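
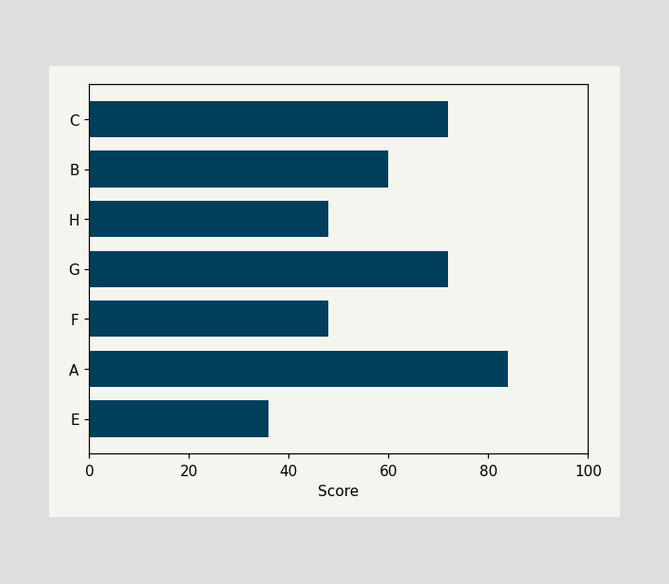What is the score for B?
60

Reading along the chart's x-axis, the B bar reaches 60.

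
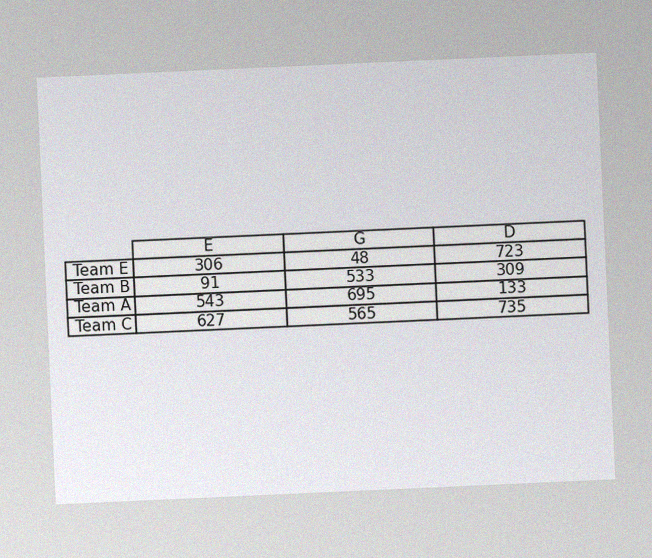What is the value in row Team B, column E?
91

The chart is tilted about 3° counter-clockwise, with some photo noise. The (Team B, E) cell reads 91.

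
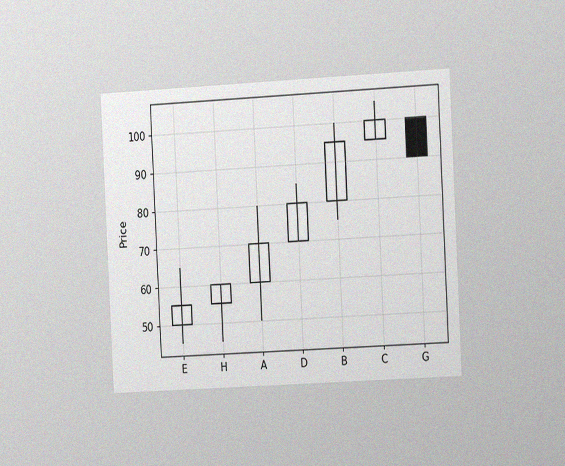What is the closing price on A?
70

The chart is tilted about 3° counter-clockwise and viewed slightly from the right, with some photo noise. The A candle closes at 70.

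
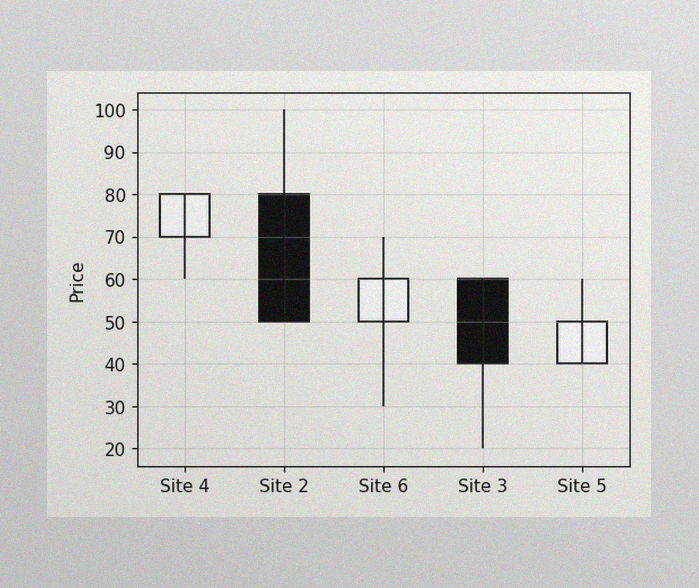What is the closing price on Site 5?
50

The image has some photo noise and uneven lighting. The Site 5 candle closes at 50.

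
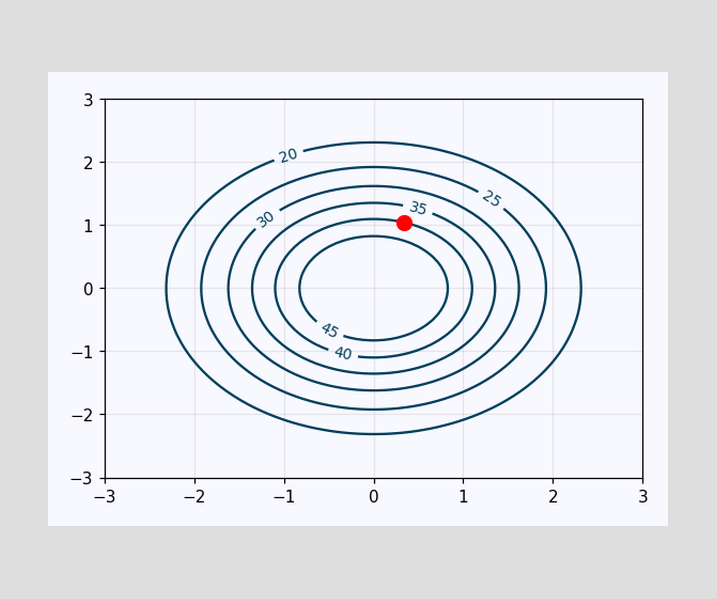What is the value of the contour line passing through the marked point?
The marked point sits on the contour labelled 40.

40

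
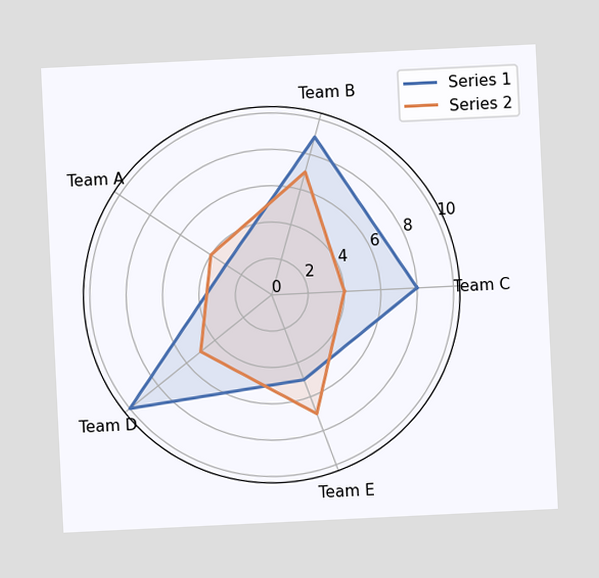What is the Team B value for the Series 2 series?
7

The chart is tilted about 3° counter-clockwise. On the Team B axis, Series 2 reaches 7.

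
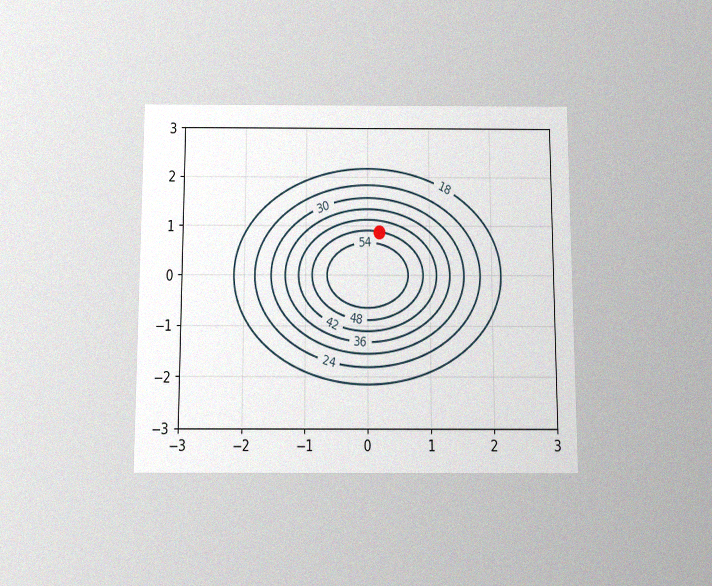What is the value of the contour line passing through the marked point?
The chart is viewed slightly from below, with some photo noise. The marked point sits on the contour labelled 48.

48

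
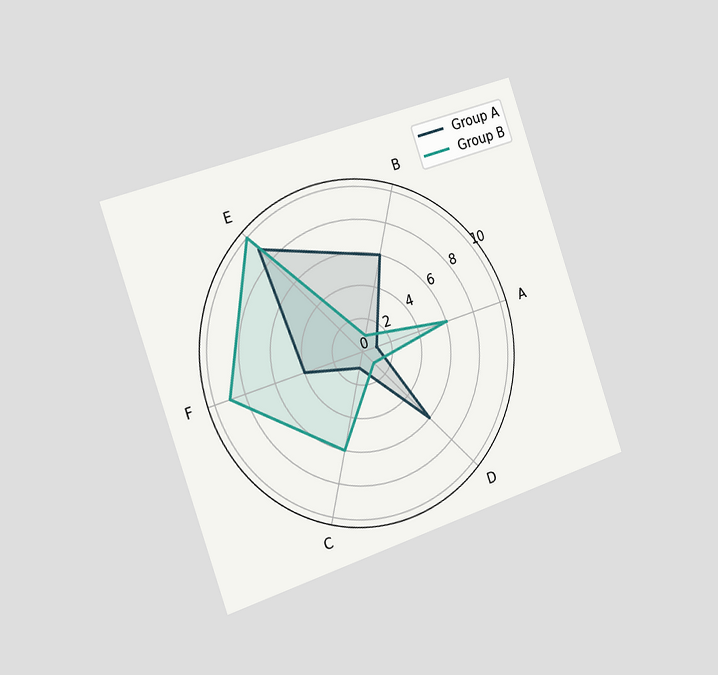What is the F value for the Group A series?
4

The chart is tilted about 19° counter-clockwise and viewed slightly from the left. On the F axis, Group A reaches 4.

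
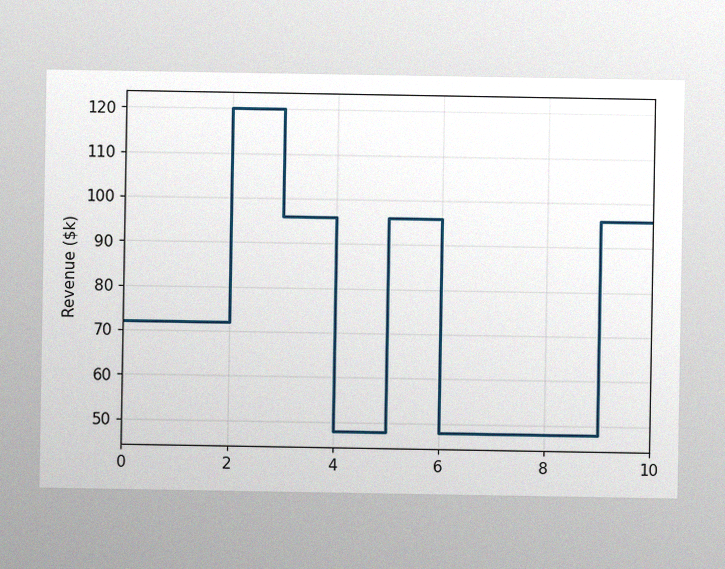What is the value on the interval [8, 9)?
$48k

The image has some photo noise and uneven lighting. On [8, 9) the step sits at $48k.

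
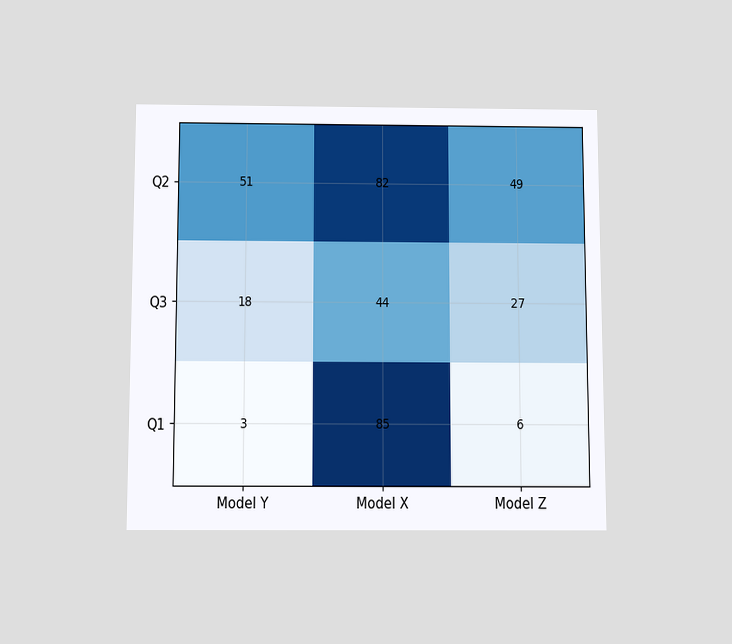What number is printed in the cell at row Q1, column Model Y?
The chart is viewed slightly from below. The (Q1, Model Y) cell reads 3.

3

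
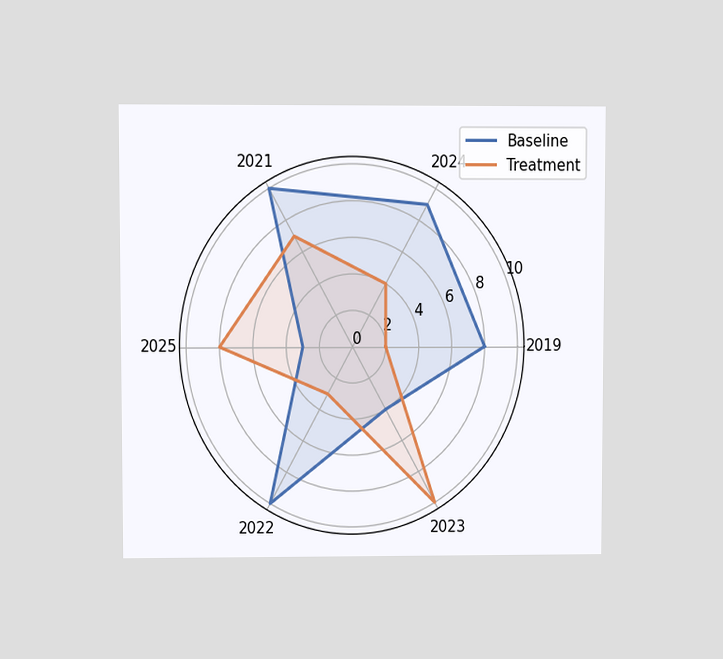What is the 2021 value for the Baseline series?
10

The chart is viewed at a slight angle. On the 2021 axis, Baseline reaches 10.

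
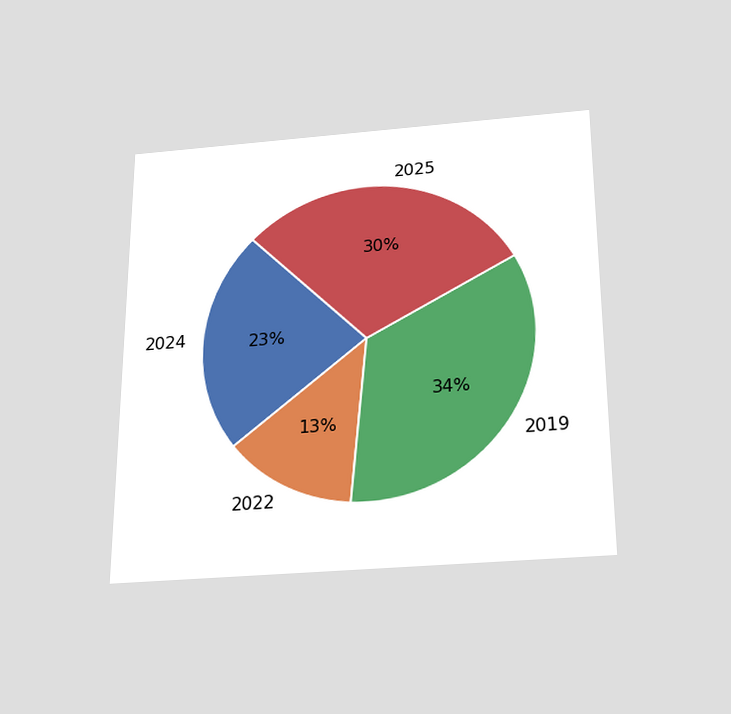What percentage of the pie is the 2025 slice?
The chart is viewed slightly from below. The 2025 slice takes up 30% of the pie.

30%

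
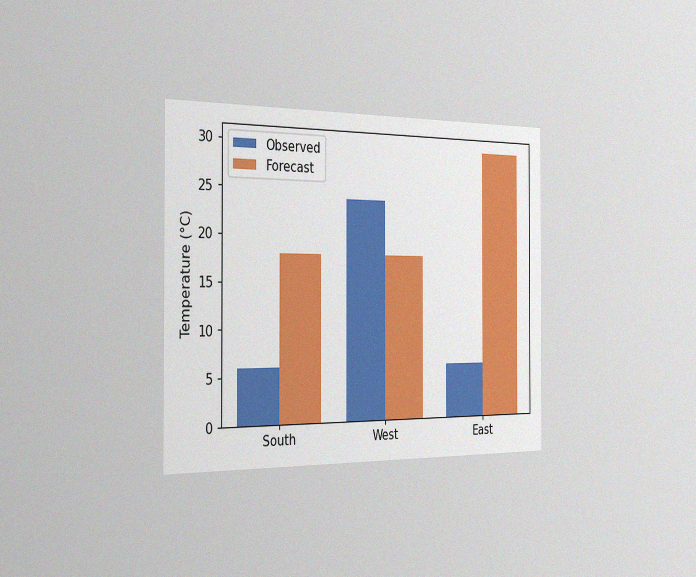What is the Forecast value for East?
The chart is viewed slightly from the left, with some photo noise. The Forecast bar at East reaches 30°C on the y-axis.

30°C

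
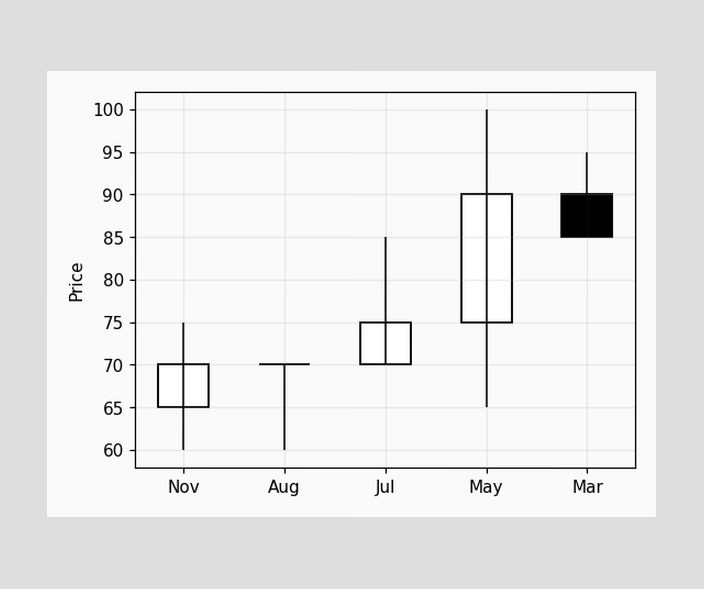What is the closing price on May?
The May candle closes at 90.

90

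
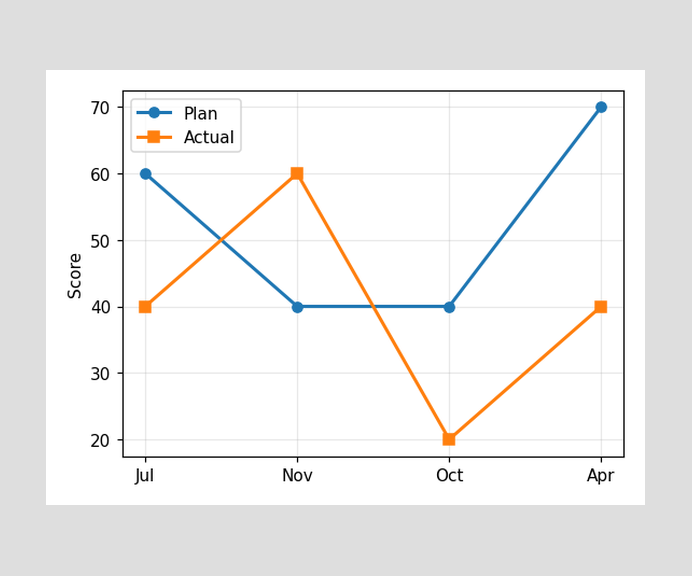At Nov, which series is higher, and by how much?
Actual, by 20

At Nov, Actual sits above the other line by 20.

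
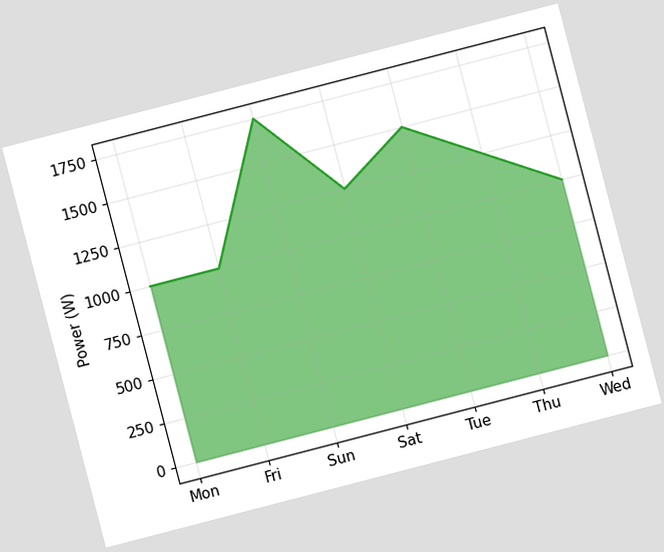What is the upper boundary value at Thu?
The chart is tilted about 15° counter-clockwise. At Thu the upper boundary is at 1250W.

1250W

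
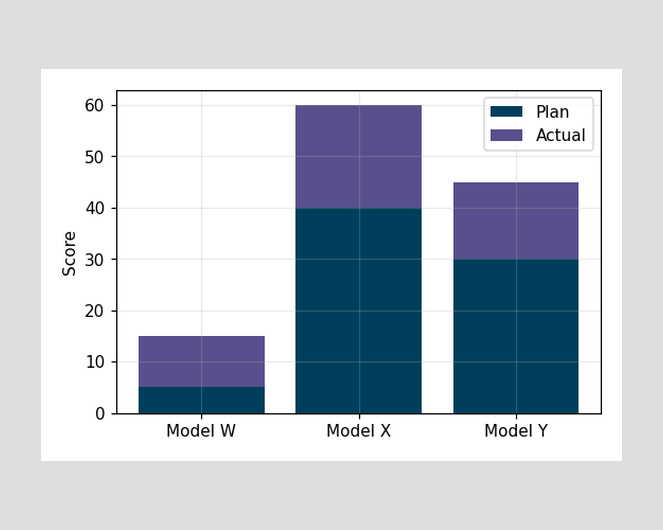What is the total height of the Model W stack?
15

The Model W stack's top reaches 15 on the y-axis.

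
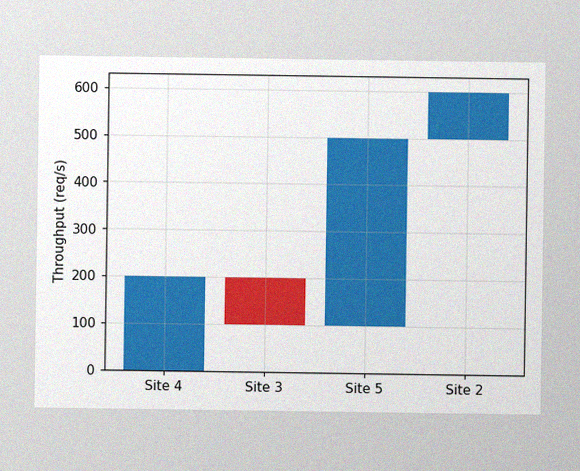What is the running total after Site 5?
The image has some photo noise and uneven lighting. After Site 5 the running total reaches 500req/s.

500req/s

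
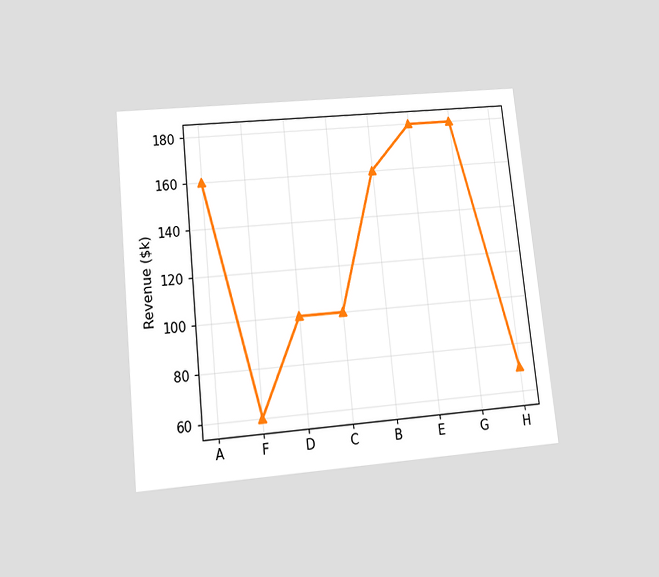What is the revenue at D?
The chart is tilted about 6° counter-clockwise and viewed slightly from below. At D, the line is at $100k.

$100k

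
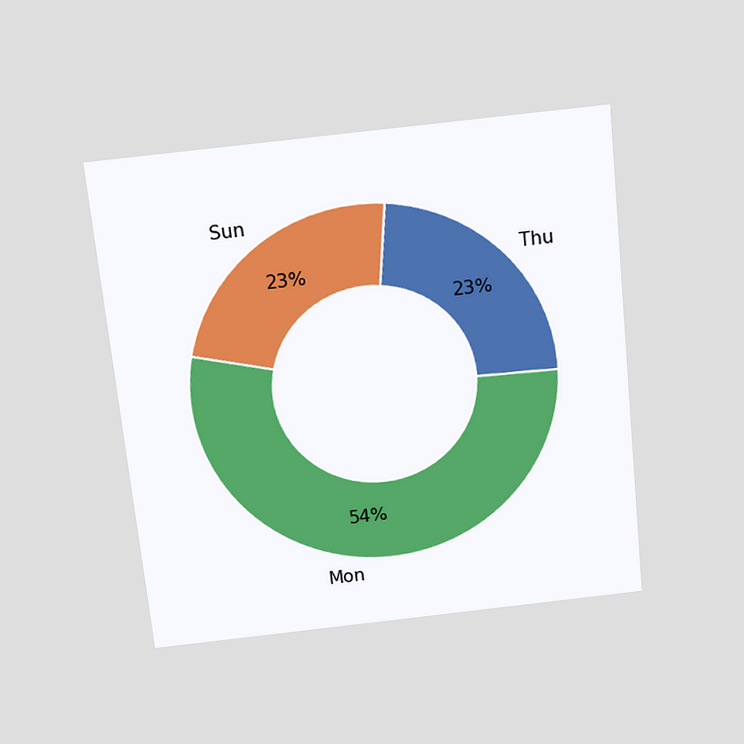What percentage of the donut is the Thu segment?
The chart is tilted about 6° counter-clockwise and viewed slightly from above. The Thu segment takes up 23% of the ring.

23%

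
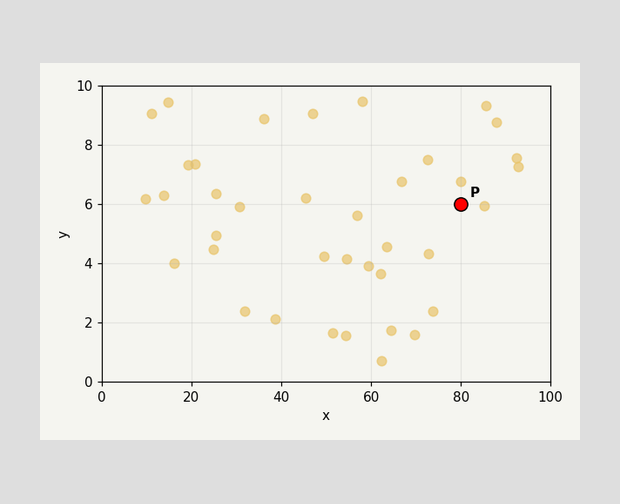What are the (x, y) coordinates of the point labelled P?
(80, 6)

Following the gridlines from P to each axis, P sits at (80, 6).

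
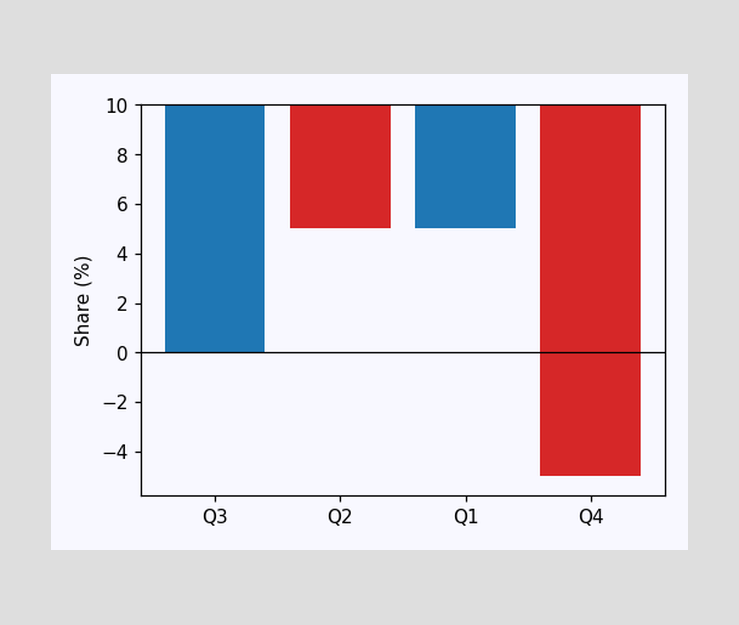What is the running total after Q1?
10%

After Q1 the running total reaches 10%.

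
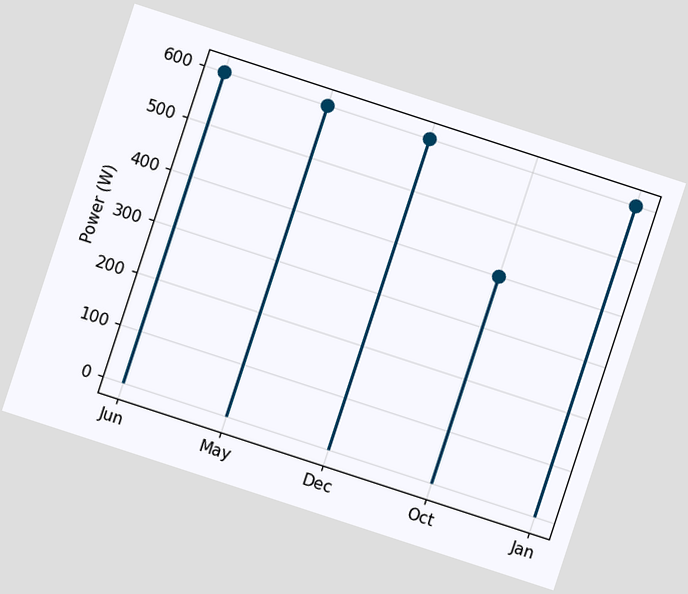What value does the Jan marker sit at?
The chart is tilted about 18° clockwise. The Jan marker sits at 600W.

600W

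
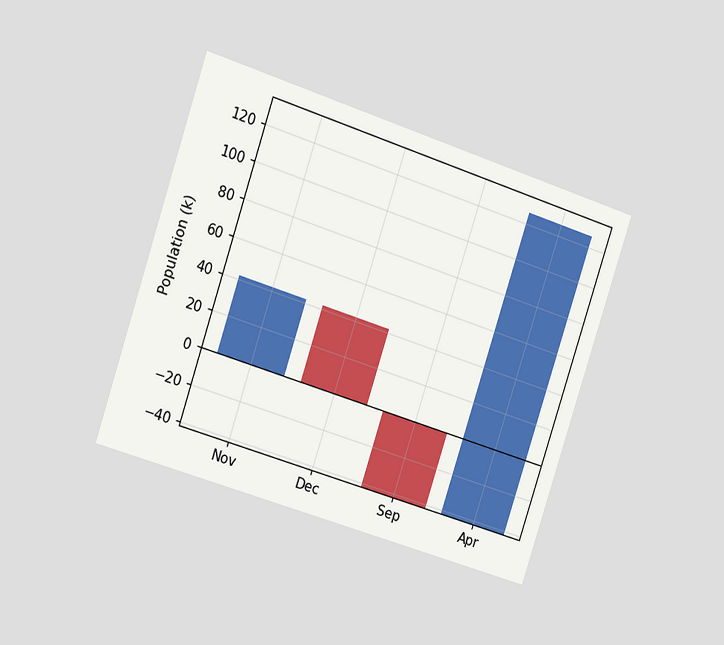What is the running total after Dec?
0k

The chart is tilted about 18° clockwise and viewed slightly from the left. After Dec the running total reaches 0k.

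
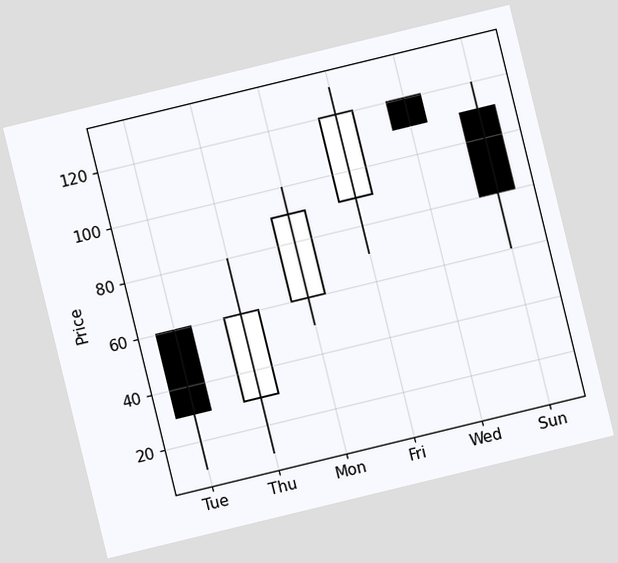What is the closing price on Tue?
30

The chart is tilted about 14° counter-clockwise. The Tue candle closes at 30.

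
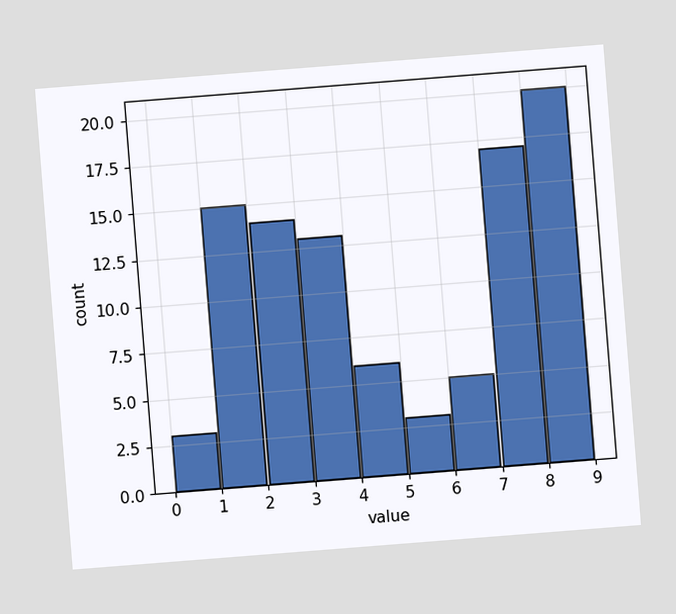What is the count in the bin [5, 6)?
3

The chart is tilted about 4° counter-clockwise. The [5, 6) bin has height 3.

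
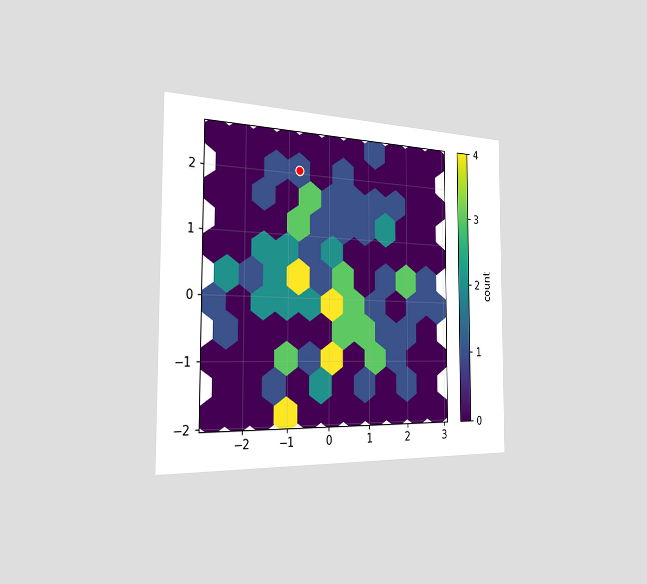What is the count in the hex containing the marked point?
1

The chart is viewed slightly from the left. The marked hex reads 1 on the colorbar.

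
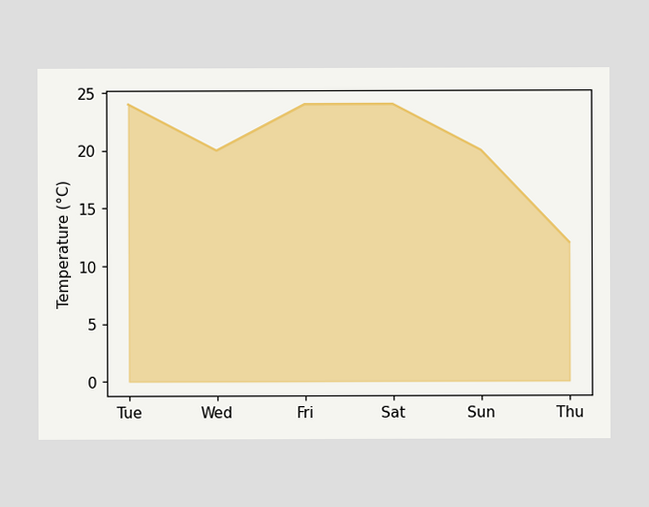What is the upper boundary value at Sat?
At Sat the upper boundary is at 24°C.

24°C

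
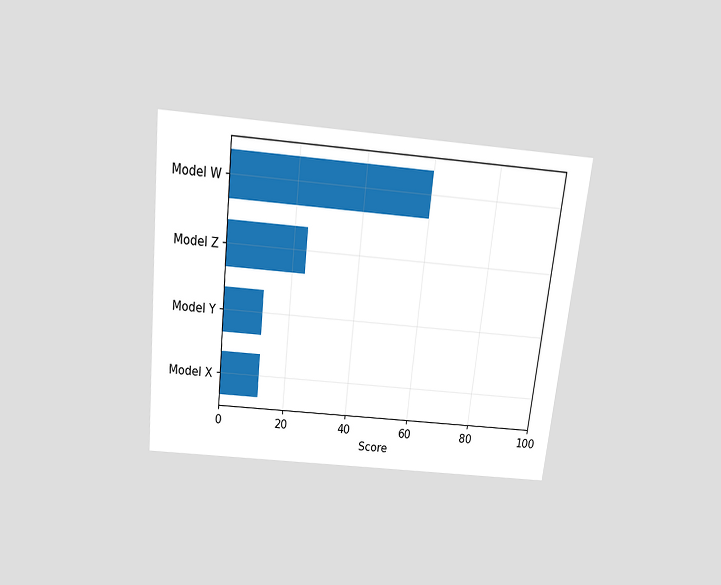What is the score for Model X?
The chart is tilted about 6° clockwise and viewed slightly from above. Reading along the chart's x-axis, the Model X bar reaches 12.

12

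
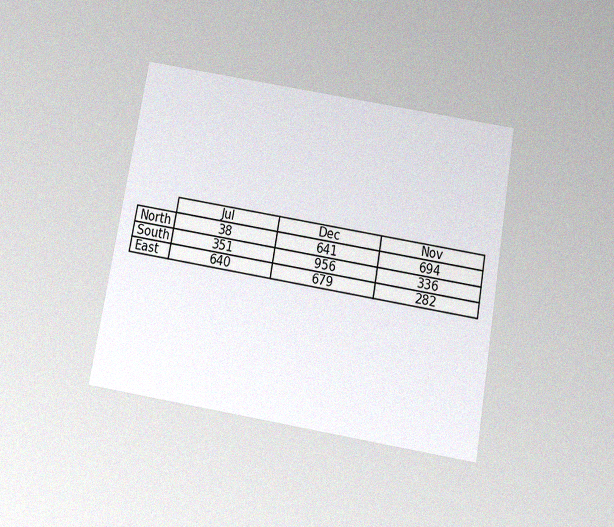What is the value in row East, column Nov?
The chart is tilted about 10° clockwise and viewed slightly from below, with some photo noise. The (East, Nov) cell reads 282.

282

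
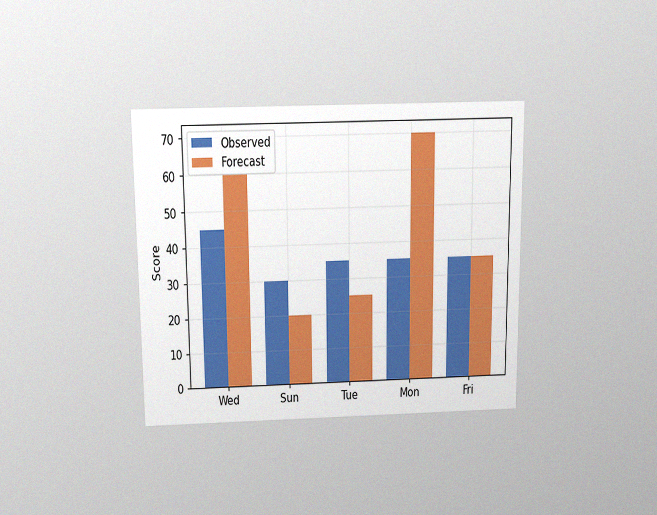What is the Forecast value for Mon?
The chart is viewed slightly from above, with some photo noise. The Forecast bar at Mon reaches 70 on the y-axis.

70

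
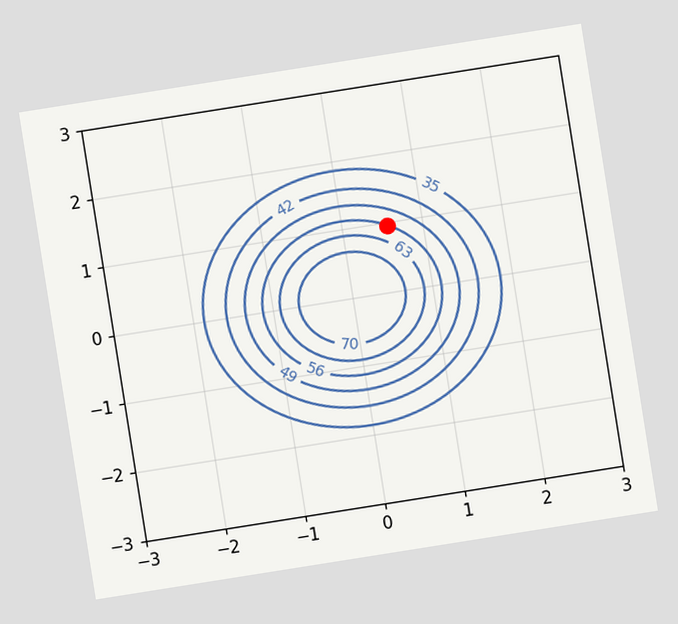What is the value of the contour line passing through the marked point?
56

The chart is tilted about 9° counter-clockwise. The marked point sits on the contour labelled 56.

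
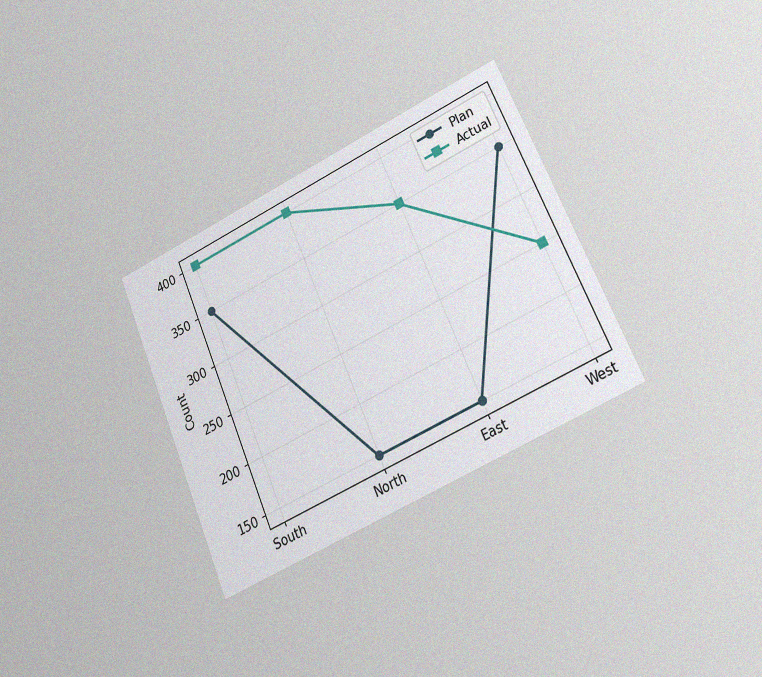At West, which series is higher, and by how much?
The chart is tilted about 24° counter-clockwise and viewed slightly from the right, with some photo noise. At West, Plan sits above the other line by 100.

Plan, by 100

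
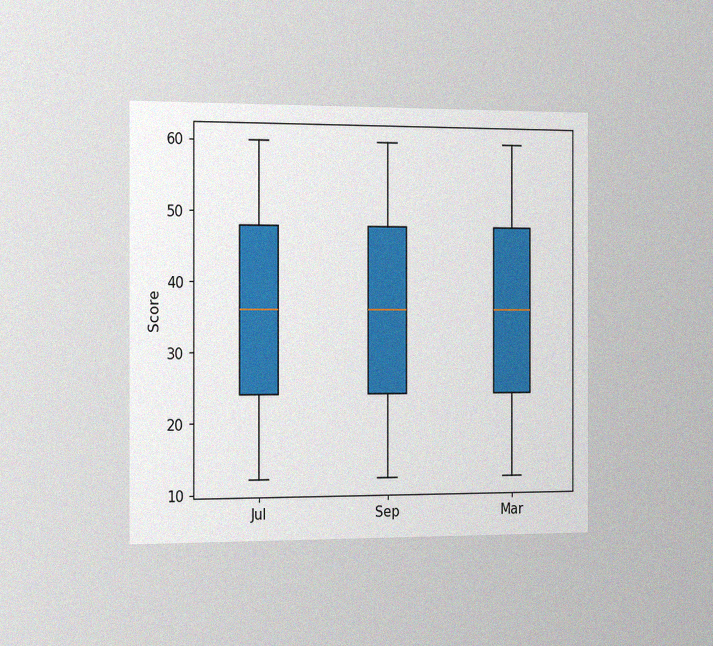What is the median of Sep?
36

The chart is viewed slightly from the left, with some photo noise. The median line in the Sep box sits at 36.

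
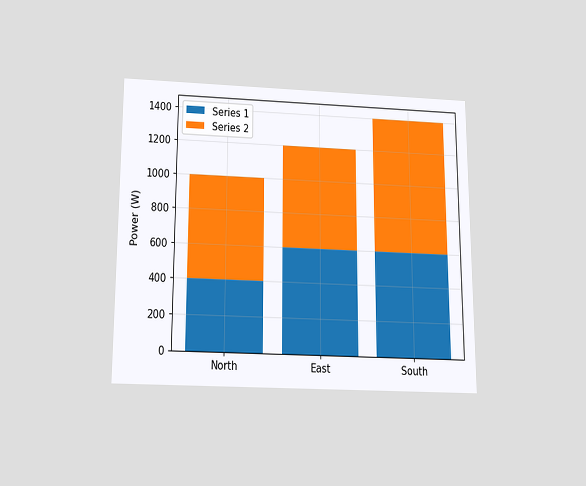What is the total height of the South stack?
1400W

The chart is viewed slightly from below. The South stack's top reaches 1400W on the y-axis.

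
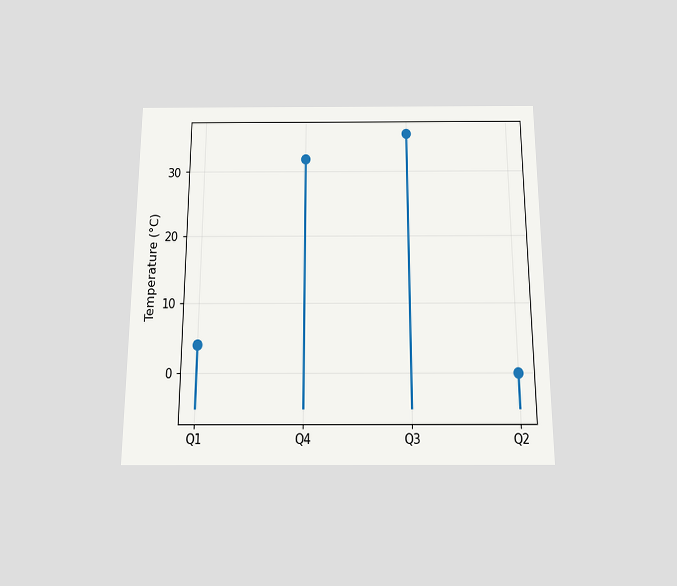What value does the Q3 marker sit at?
The chart is viewed slightly from below. The Q3 marker sits at 36°C.

36°C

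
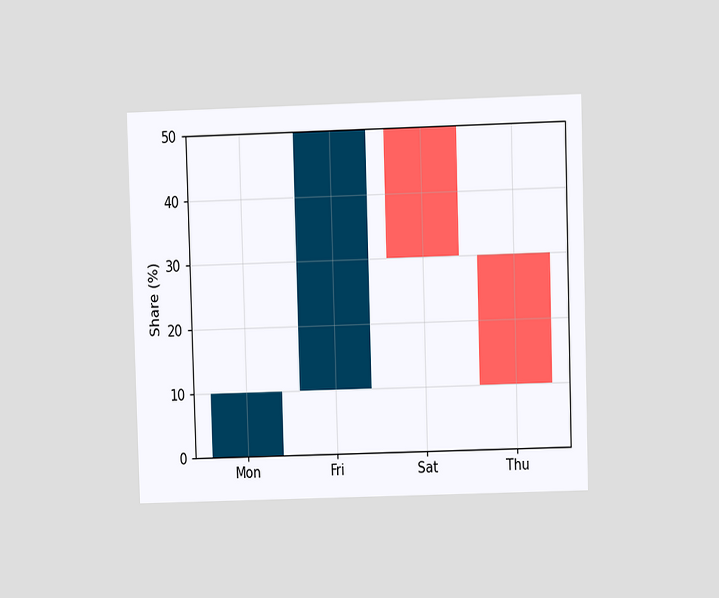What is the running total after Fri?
50%

The chart is viewed at a slight angle. After Fri the running total reaches 50%.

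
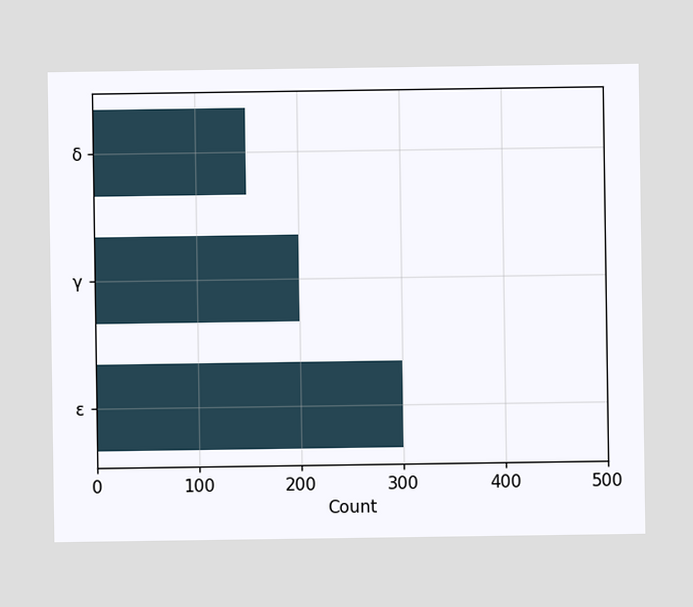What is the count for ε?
Reading along the chart's x-axis, the ε bar reaches 300.

300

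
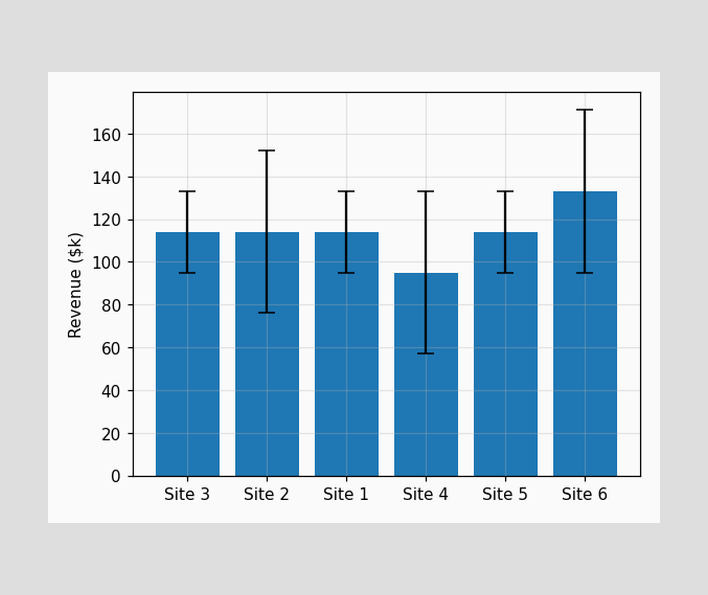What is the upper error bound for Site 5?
The Site 5 bar's upper whisker reaches $133k.

$133k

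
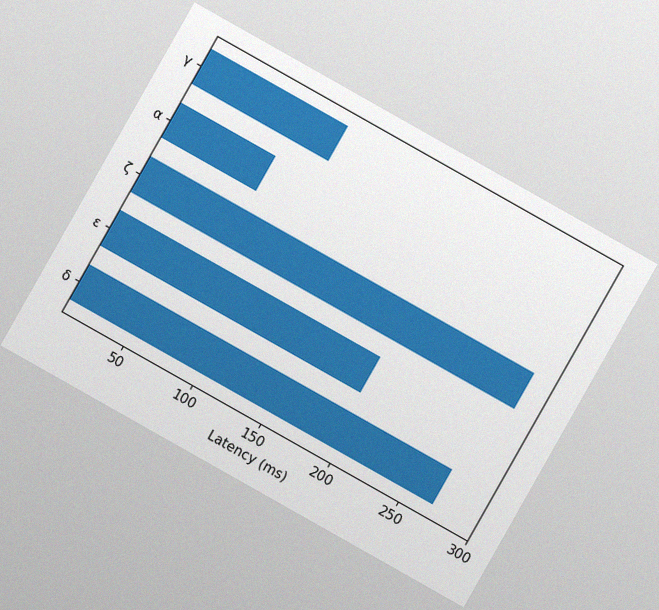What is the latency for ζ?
The chart is tilted about 29° clockwise, with some photo noise. Reading along the chart's x-axis, the ζ bar reaches 285ms.

285ms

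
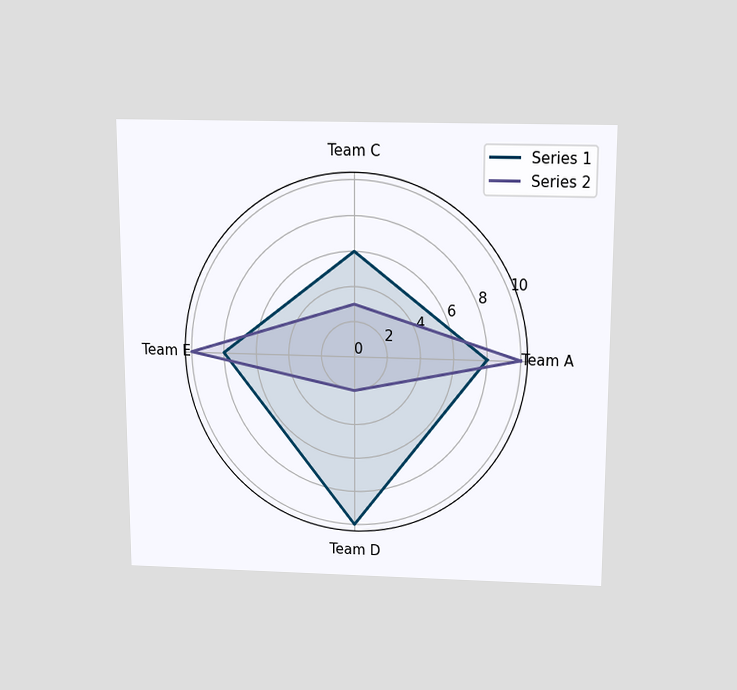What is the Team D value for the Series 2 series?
2

The chart is viewed slightly from above. On the Team D axis, Series 2 reaches 2.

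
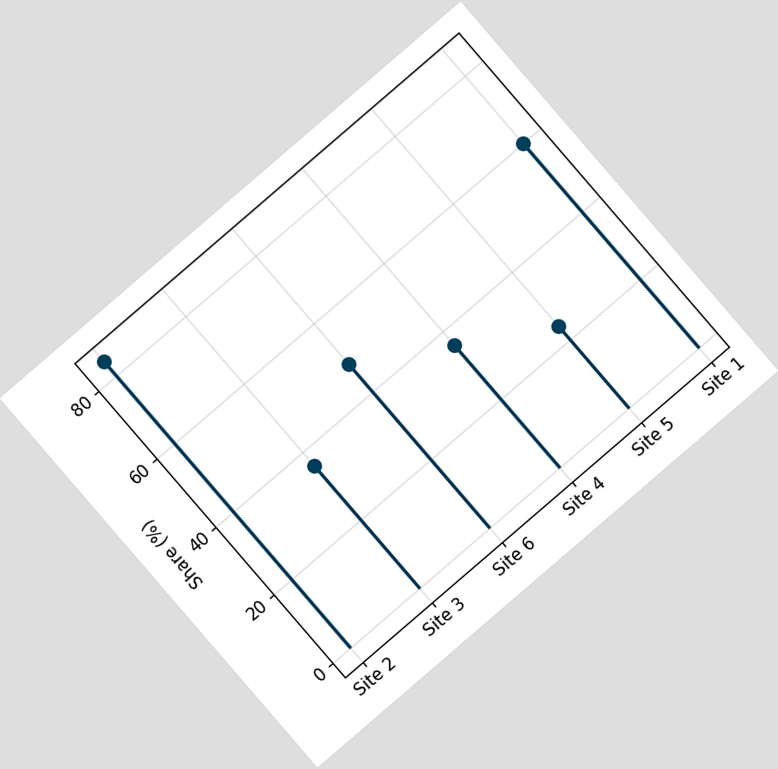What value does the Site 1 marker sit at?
60%

The chart is tilted about 41° counter-clockwise. The Site 1 marker sits at 60%.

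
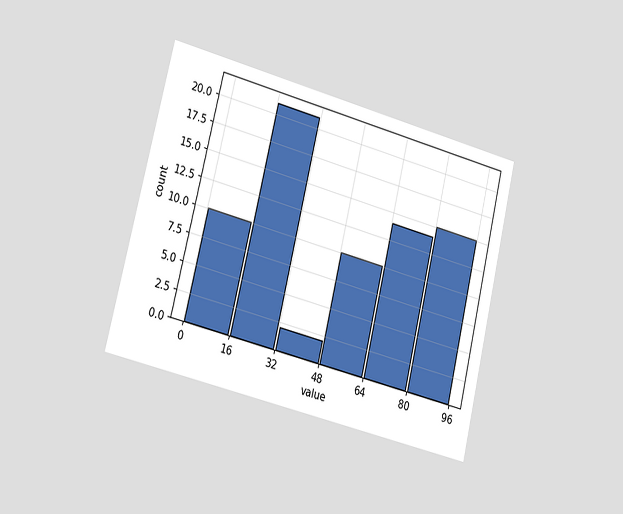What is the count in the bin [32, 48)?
The chart is tilted about 14° clockwise and viewed slightly from the left. The [32, 48) bin has height 2.

2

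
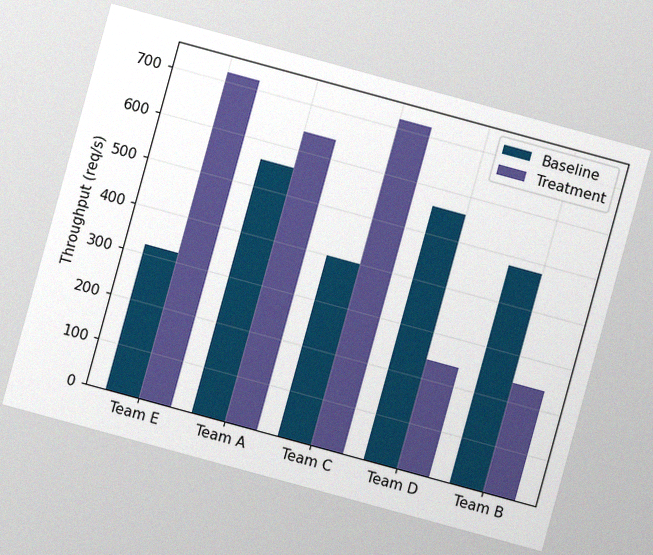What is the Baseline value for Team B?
The chart is tilted about 15° clockwise, with some photo noise. The Baseline bar at Team B reaches 480req/s on the y-axis.

480req/s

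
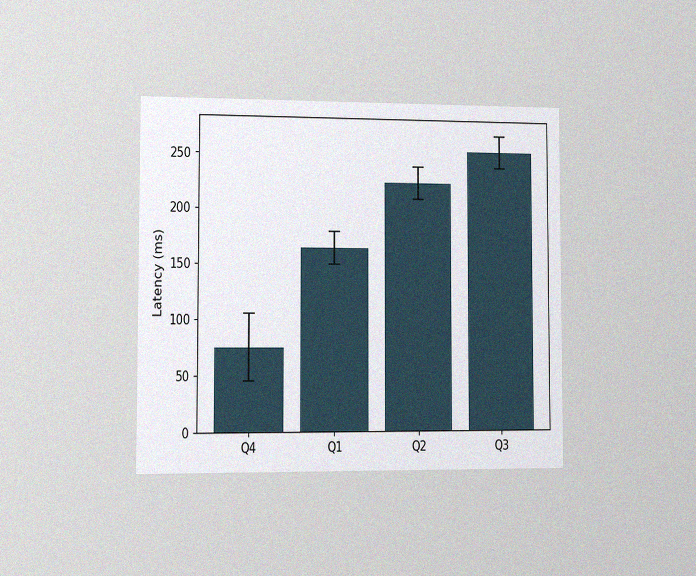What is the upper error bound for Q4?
The chart is viewed slightly from the left, with some photo noise. The Q4 bar's upper whisker reaches 105ms.

105ms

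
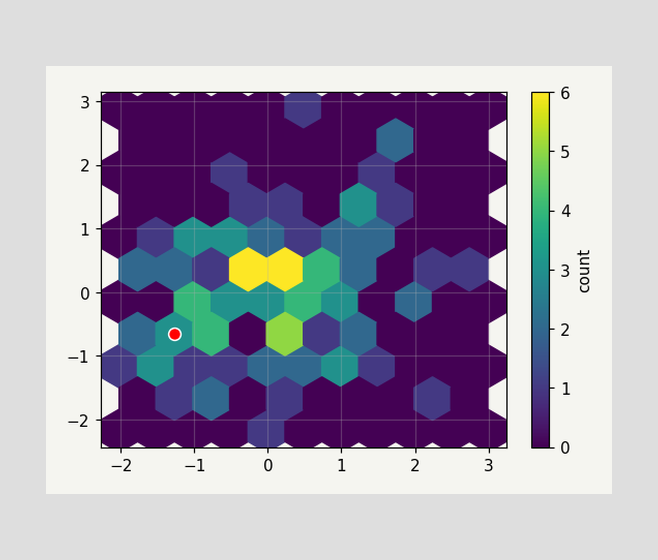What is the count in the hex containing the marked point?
3

The marked hex reads 3 on the colorbar.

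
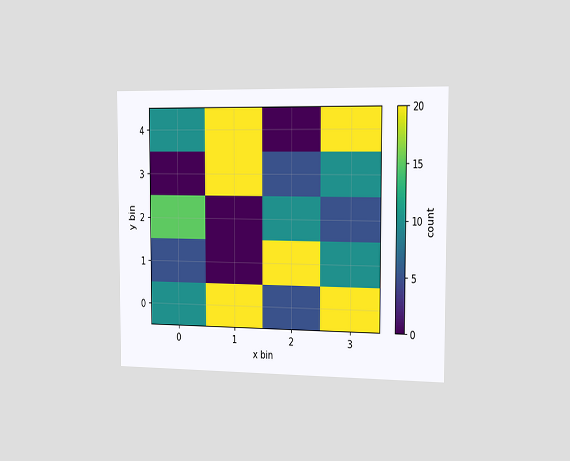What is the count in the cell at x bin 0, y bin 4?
10

The chart is viewed slightly from the right. Matching the cell (0, 4) against the colorbar gives 10.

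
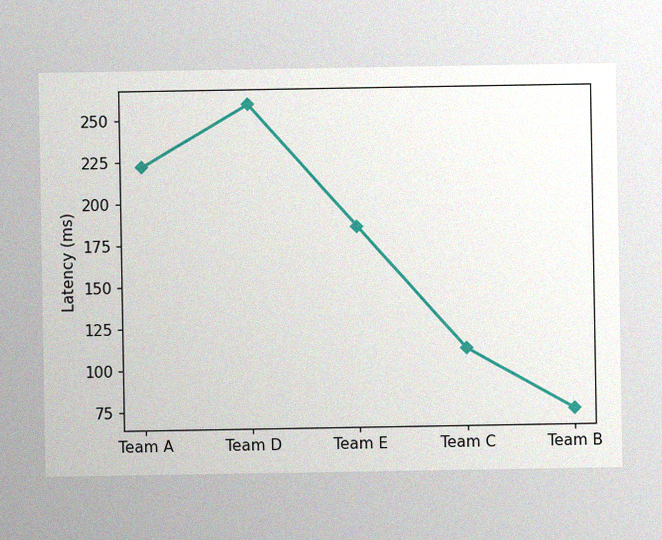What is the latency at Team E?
The image has some photo noise and uneven lighting. At Team E, the line is at 185ms.

185ms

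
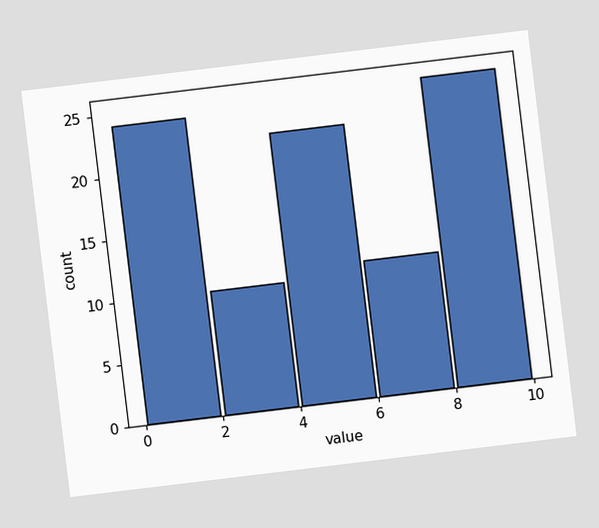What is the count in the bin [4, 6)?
22

The chart is tilted about 7° counter-clockwise. The [4, 6) bin has height 22.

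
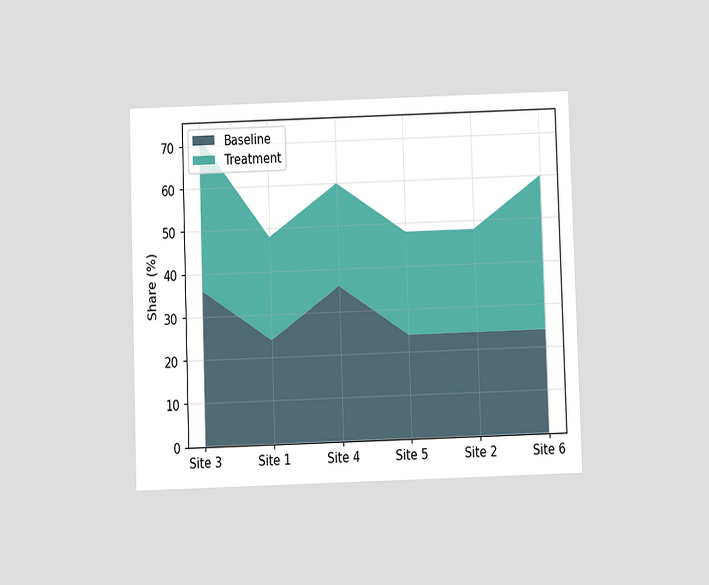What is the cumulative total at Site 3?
72%

The chart is viewed slightly from below. The stacked total at Site 3 reaches 72%.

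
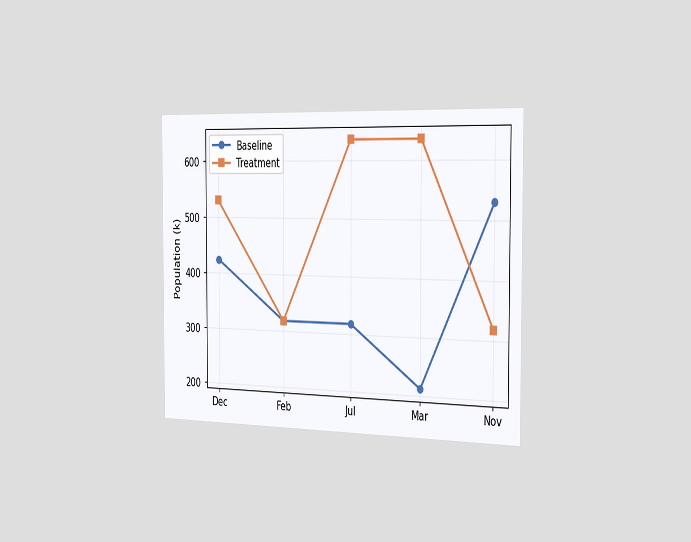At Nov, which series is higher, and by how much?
Baseline, by 212k

The chart is viewed slightly from the right. At Nov, Baseline sits above the other line by 212k.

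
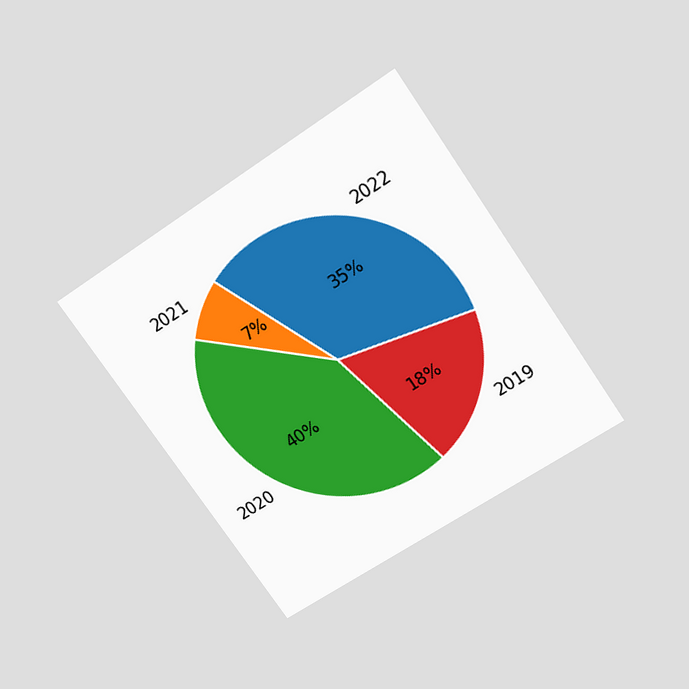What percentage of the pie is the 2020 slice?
The chart is tilted about 34° counter-clockwise and viewed slightly from above. The 2020 slice takes up 40% of the pie.

40%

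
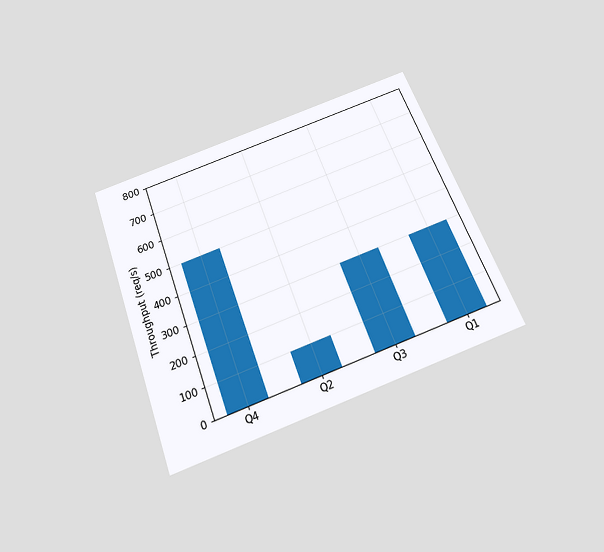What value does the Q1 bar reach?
The chart is tilted about 20° counter-clockwise and viewed slightly from below. Reading along the chart's y-axis, the Q1 bar reaches 300req/s.

300req/s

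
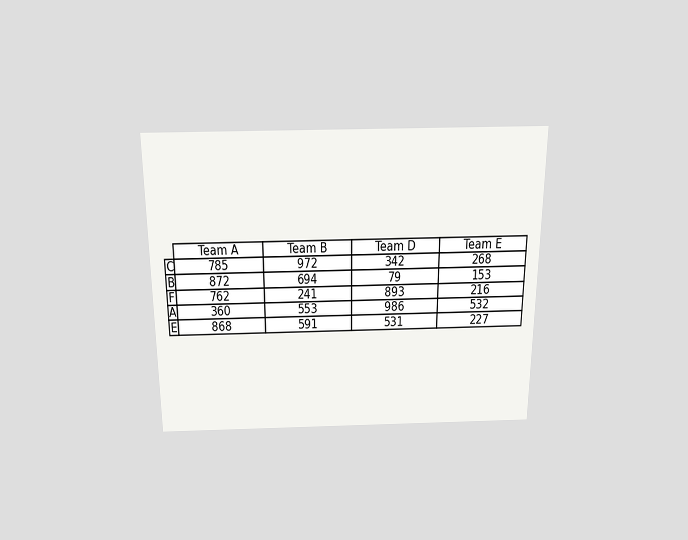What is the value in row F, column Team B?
241

The chart is viewed slightly from above. The (F, Team B) cell reads 241.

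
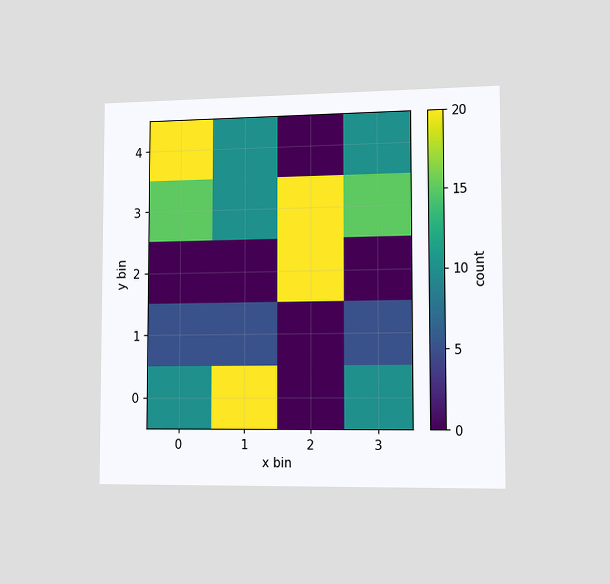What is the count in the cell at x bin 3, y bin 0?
The chart is viewed slightly from the right. Matching the cell (3, 0) against the colorbar gives 10.

10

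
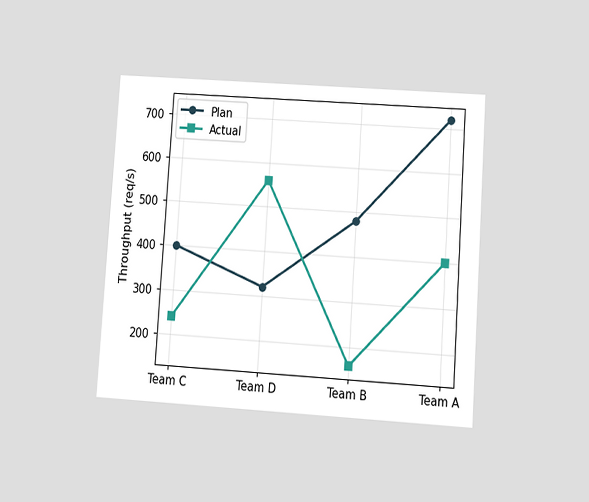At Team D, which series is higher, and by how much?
The chart is tilted about 4° clockwise and viewed at a slight angle. At Team D, Actual sits above the other line by 240req/s.

Actual, by 240req/s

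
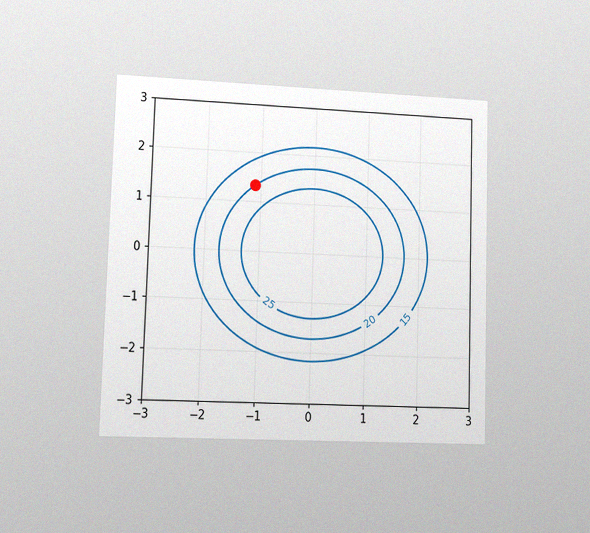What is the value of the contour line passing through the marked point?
The chart is viewed at a slight angle, with some photo noise. The marked point sits on the contour labelled 20.

20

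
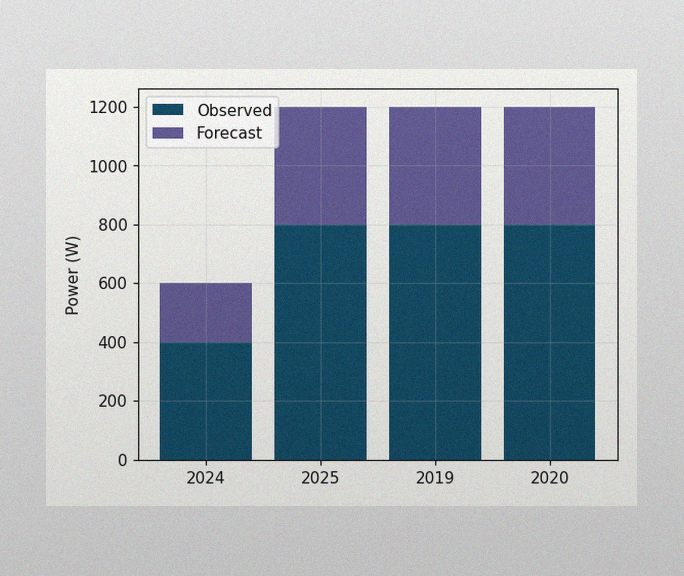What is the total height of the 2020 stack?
The image has some photo noise and uneven lighting. The 2020 stack's top reaches 1200W on the y-axis.

1200W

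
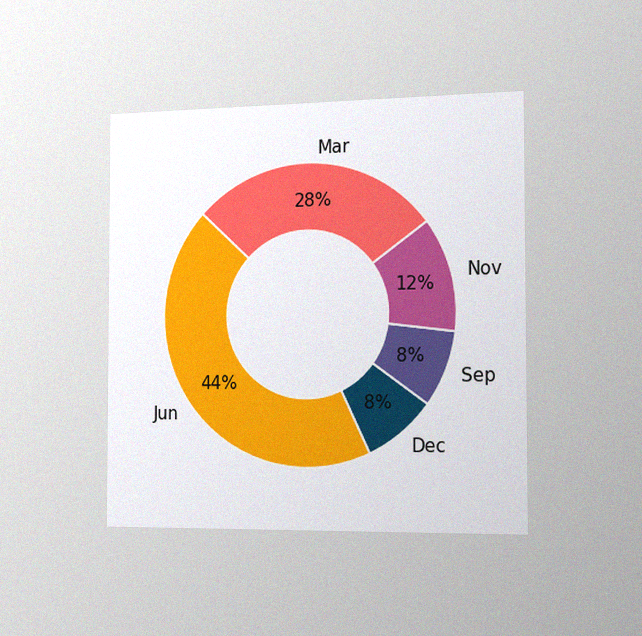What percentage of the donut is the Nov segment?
The chart is viewed slightly from the right, with some photo noise. The Nov segment takes up 12% of the ring.

12%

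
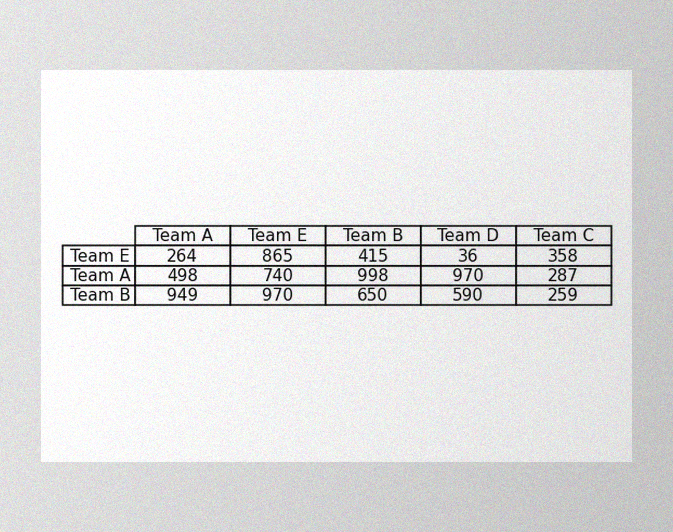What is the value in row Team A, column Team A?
The image has some photo noise and uneven lighting. The (Team A, Team A) cell reads 498.

498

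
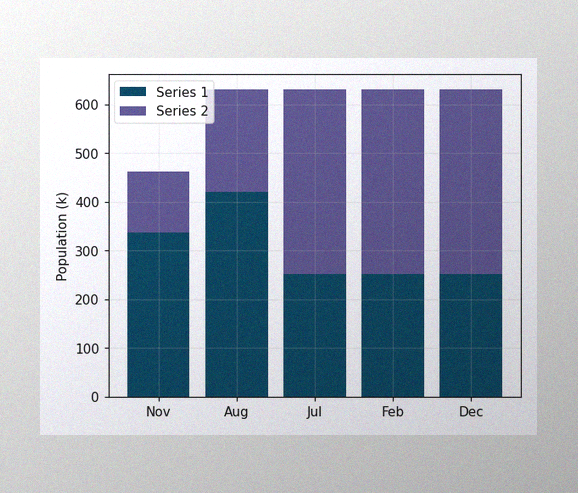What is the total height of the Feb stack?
The image has some photo noise and uneven lighting. The Feb stack's top reaches 630k on the y-axis.

630k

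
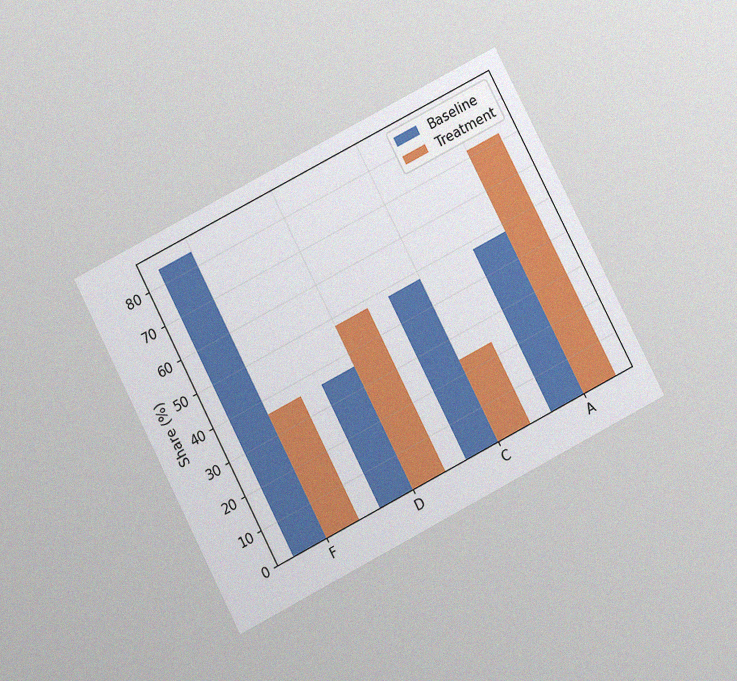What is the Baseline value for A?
48%

The chart is tilted about 27° counter-clockwise and viewed at a slight angle, with some photo noise. The Baseline bar at A reaches 48% on the y-axis.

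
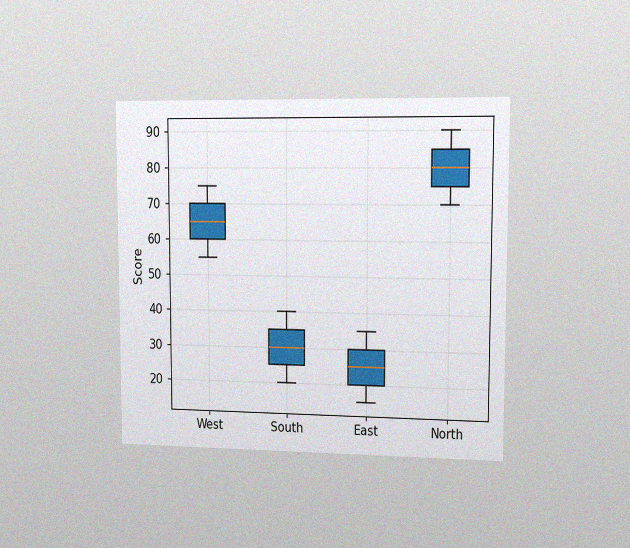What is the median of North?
The chart is viewed slightly from the right, with some photo noise. The median line in the North box sits at 80.

80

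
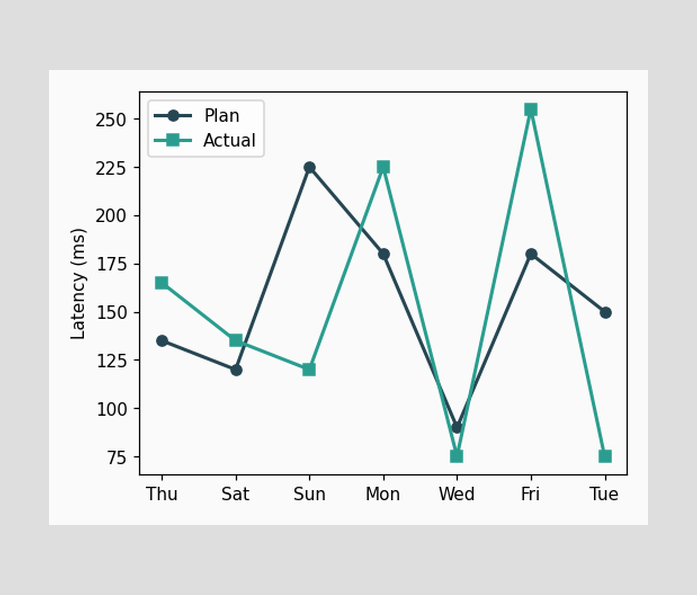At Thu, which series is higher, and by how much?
At Thu, Actual sits above the other line by 30ms.

Actual, by 30ms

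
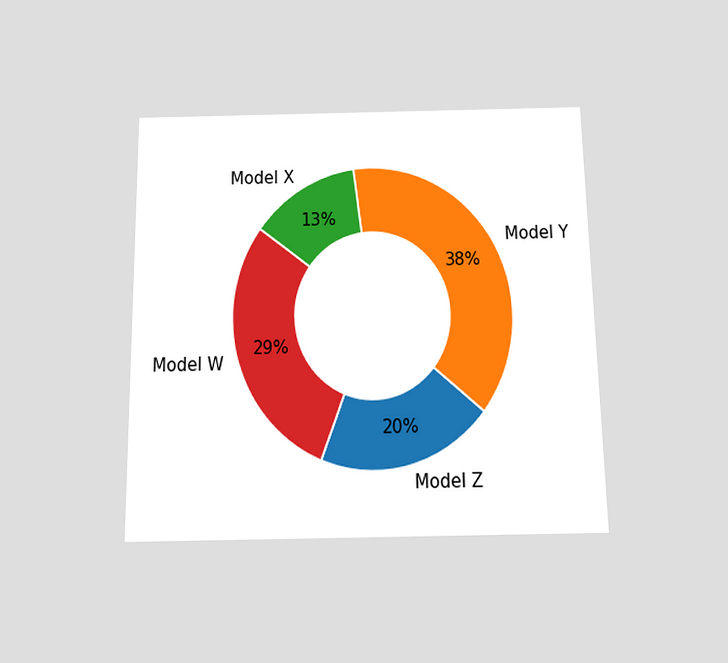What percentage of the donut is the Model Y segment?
38%

The chart is viewed slightly from below. The Model Y segment takes up 38% of the ring.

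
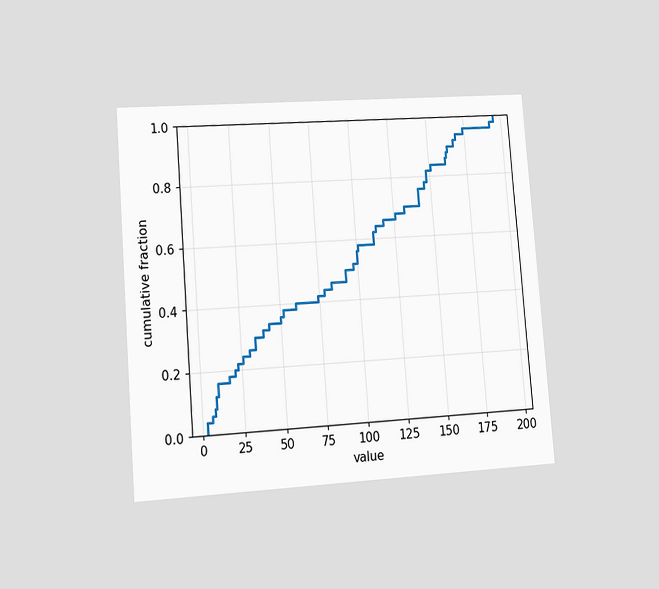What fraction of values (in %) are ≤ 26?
24%

The chart is tilted about 4° counter-clockwise and viewed at a slight angle. At x=26 the ECDF step is at 24%.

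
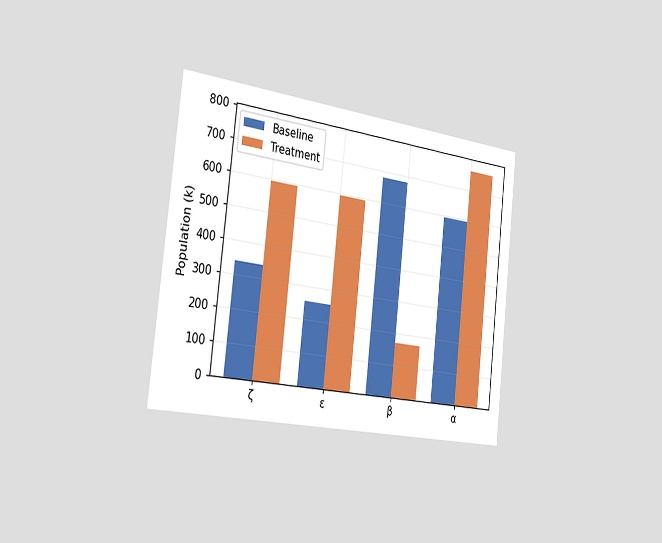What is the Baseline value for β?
The chart is tilted about 6° clockwise and viewed slightly from the left. The Baseline bar at β reaches 680k on the y-axis.

680k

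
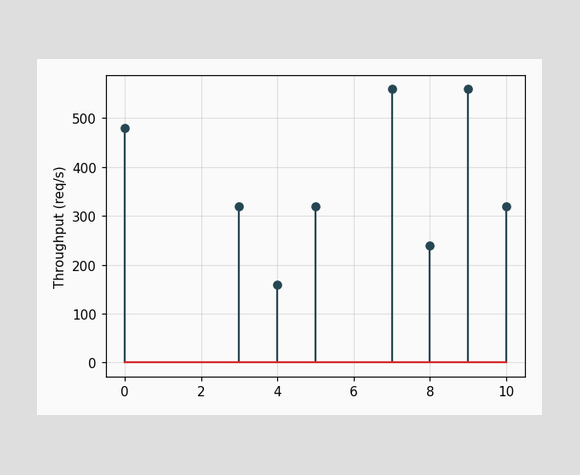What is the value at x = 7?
The stem at x=7 reaches 560req/s.

560req/s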